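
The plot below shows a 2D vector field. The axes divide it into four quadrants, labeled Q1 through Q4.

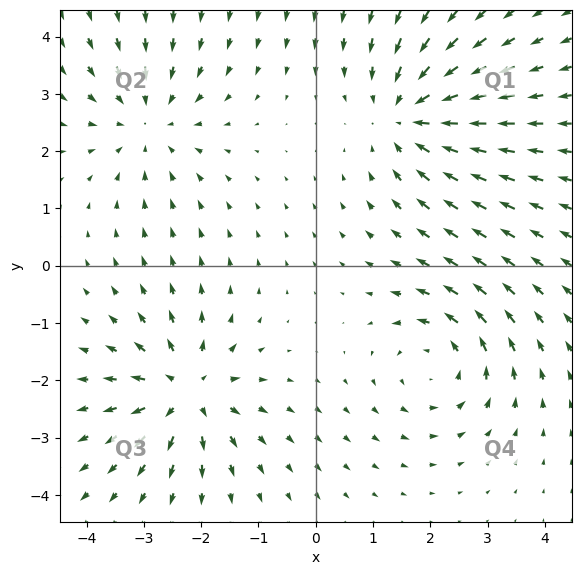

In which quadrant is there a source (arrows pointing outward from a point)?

The source sits at approximately (-2.3, -2.2), which lies in quadrant Q3. The divergence there is about +6, positive as expected for a source.

Q3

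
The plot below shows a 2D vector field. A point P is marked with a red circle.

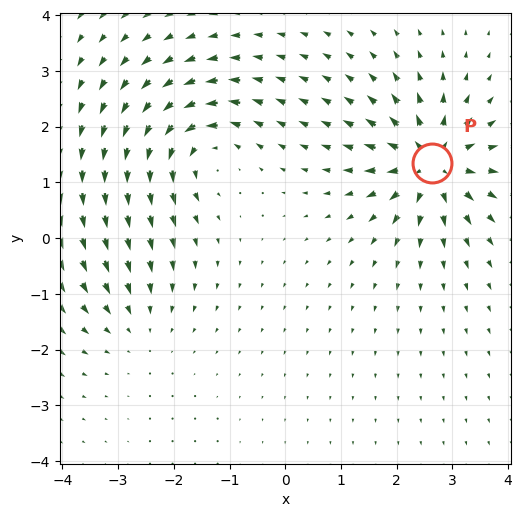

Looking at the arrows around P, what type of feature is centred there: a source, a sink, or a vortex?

At P (2.6, 1.3) the arrows spread outward. Divergence about +7, curl ≈0 — positive divergence with near-zero curl is a source.

source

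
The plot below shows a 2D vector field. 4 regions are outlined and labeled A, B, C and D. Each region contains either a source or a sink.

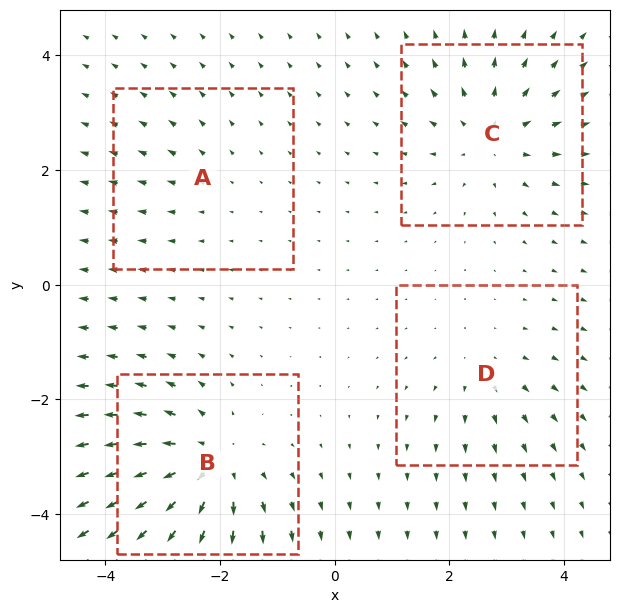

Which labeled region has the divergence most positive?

B

Divergence at each region's feature centre — A: about +2, B: about +6, C: about +5, D: about +3. Region B is most positive.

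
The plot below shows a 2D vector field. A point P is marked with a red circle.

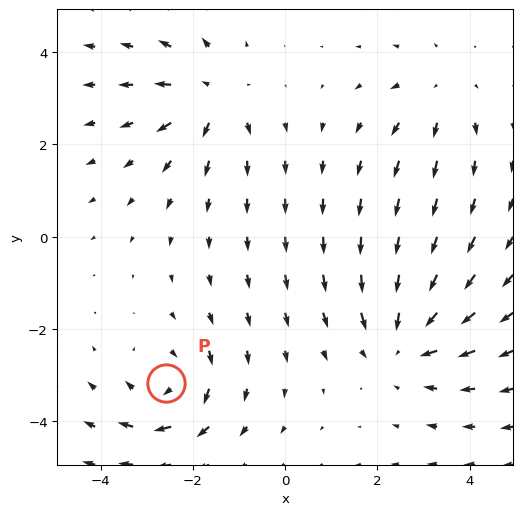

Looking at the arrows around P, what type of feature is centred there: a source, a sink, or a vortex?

vortex

At P (-2.6, -3.2) the arrows circulate clockwise. Divergence ≈0, curl about -4 — near-zero divergence with nonzero curl is a vortex.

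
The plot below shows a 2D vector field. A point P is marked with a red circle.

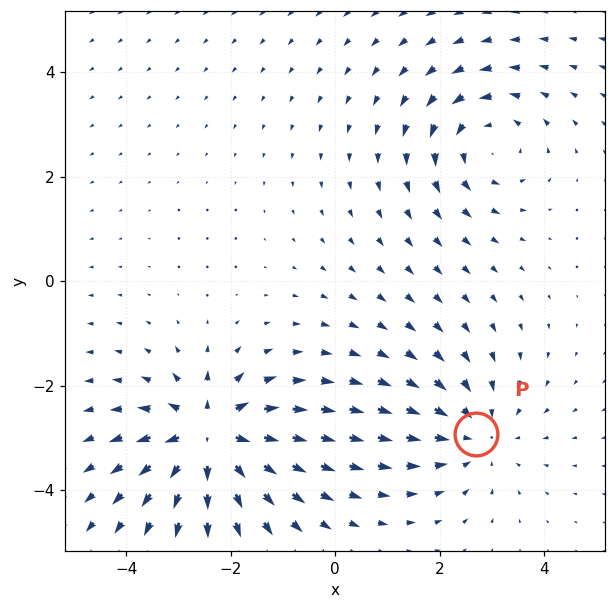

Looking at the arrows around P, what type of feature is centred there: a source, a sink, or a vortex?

At P (2.7, -2.9) the arrows converge inward. Divergence about -2, curl ≈0 — negative divergence with near-zero curl is a sink.

sink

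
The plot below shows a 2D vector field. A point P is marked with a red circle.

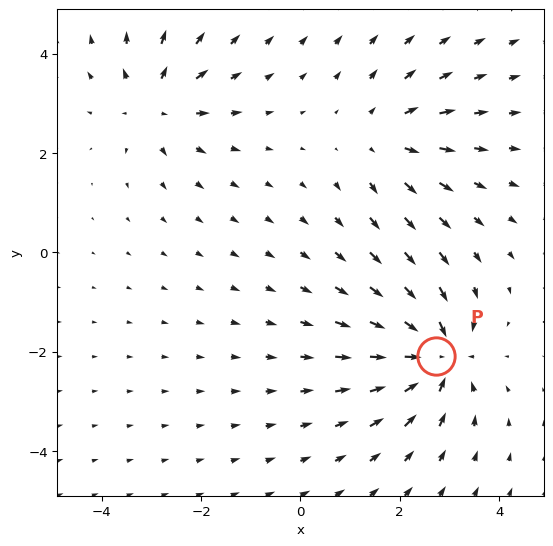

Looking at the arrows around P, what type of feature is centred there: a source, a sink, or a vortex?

At P (2.7, -2.1) the arrows converge inward. Divergence about -4, curl ≈0 — negative divergence with near-zero curl is a sink.

sink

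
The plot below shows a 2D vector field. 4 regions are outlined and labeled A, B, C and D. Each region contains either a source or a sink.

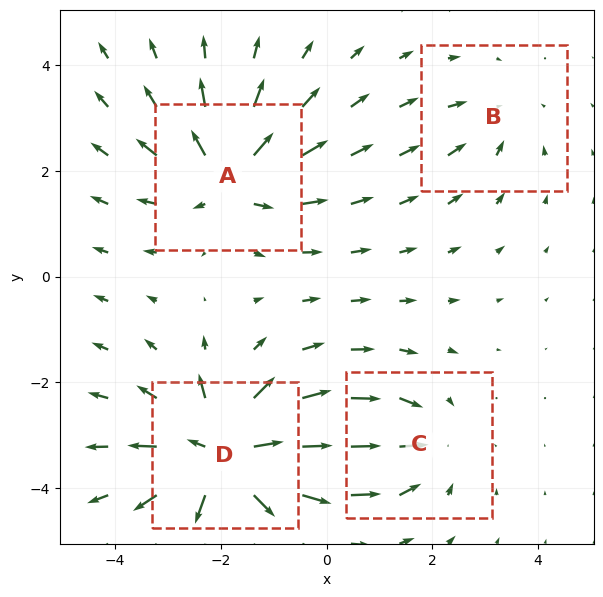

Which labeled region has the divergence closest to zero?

Divergence at each region's feature centre — A: about +5, B: about -2, C: about -4, D: about +7. Region B is closest to zero.

B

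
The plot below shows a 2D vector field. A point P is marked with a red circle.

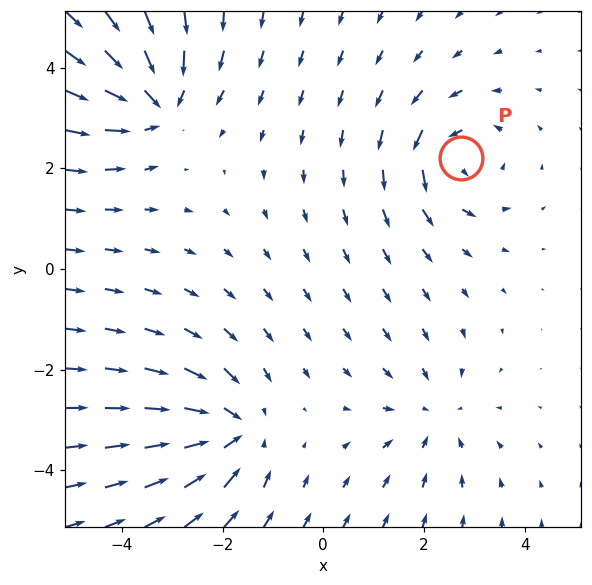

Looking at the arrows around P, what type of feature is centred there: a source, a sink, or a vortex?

vortex

At P (2.7, 2.2) the arrows circulate counterclockwise. Divergence ≈0, curl about +5 — near-zero divergence with nonzero curl is a vortex.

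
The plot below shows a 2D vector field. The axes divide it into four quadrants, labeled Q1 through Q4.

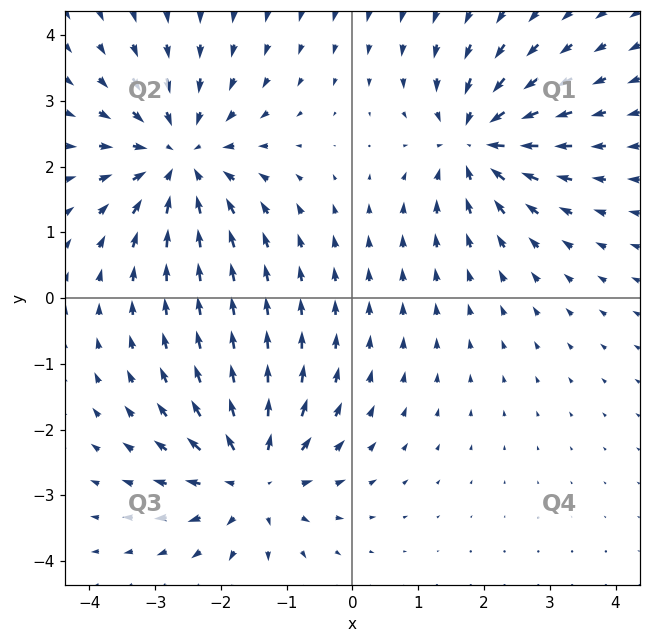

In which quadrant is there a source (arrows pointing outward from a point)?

Q3

The source sits at approximately (-1.5, -2.7), which lies in quadrant Q3. The divergence there is about +4, positive as expected for a source.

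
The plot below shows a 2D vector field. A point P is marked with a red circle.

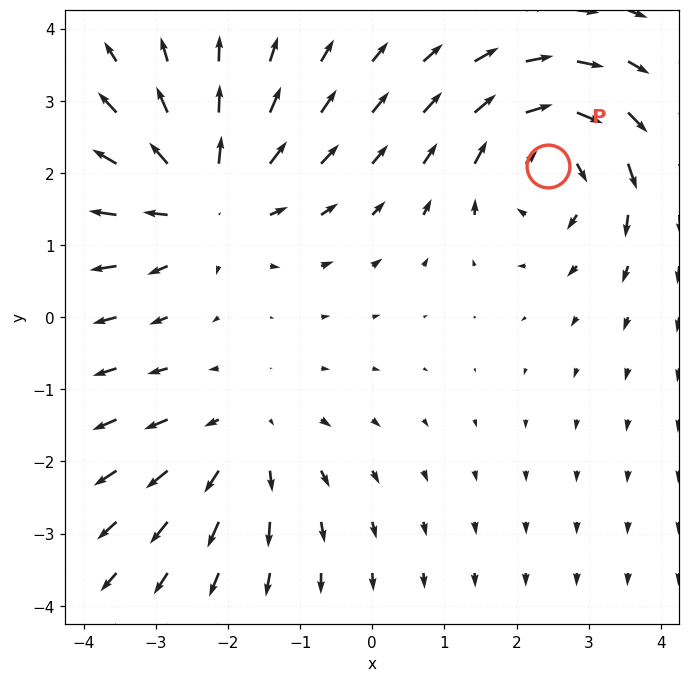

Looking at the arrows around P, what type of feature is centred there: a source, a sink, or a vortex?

vortex

At P (2.4, 2.1) the arrows circulate clockwise. Divergence ≈0, curl about -5 — near-zero divergence with nonzero curl is a vortex.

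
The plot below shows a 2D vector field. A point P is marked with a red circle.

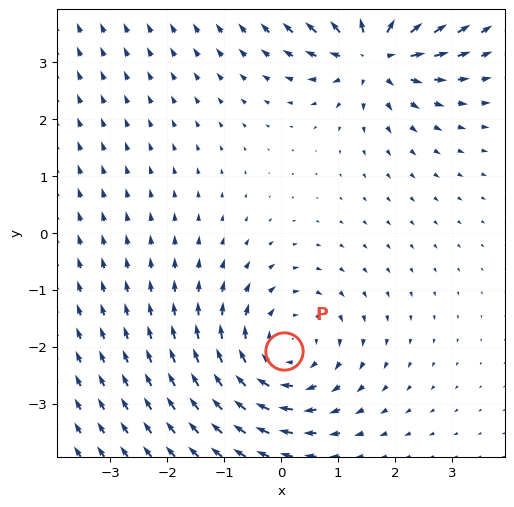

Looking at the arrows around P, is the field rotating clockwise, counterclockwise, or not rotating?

clockwise

Near P at (0.1, -2.1) the arrows circulate clockwise. The curl (z-component) there is about -3; negative curl means clockwise rotation.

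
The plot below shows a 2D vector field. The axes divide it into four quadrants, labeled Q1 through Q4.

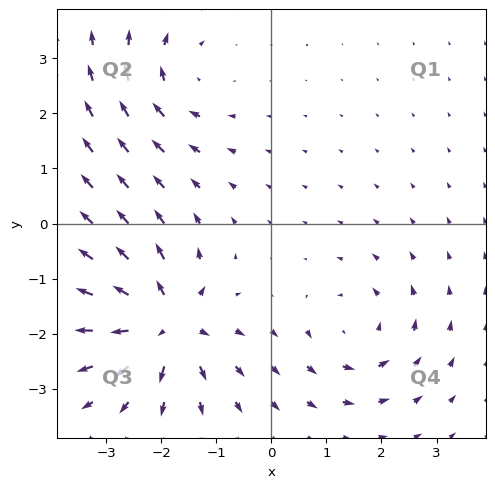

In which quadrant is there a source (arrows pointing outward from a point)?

The source sits at approximately (-1.9, -1.8), which lies in quadrant Q3. The divergence there is about +6, positive as expected for a source.

Q3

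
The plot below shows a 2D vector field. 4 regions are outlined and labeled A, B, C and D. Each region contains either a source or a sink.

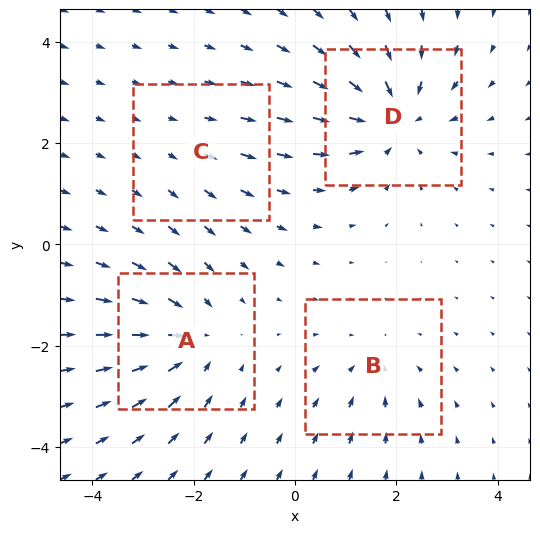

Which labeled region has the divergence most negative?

D

Divergence at each region's feature centre — A: about -5, B: about -3, C: about +2, D: about -6. Region D is most negative.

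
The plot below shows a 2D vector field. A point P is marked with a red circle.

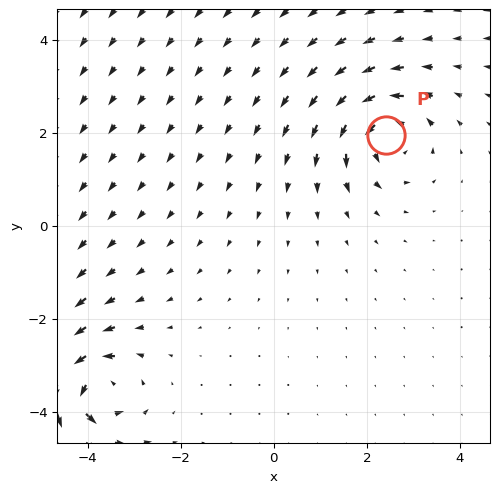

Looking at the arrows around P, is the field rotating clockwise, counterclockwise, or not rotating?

counterclockwise

Near P at (2.4, 2.0) the arrows circulate counterclockwise. The curl (z-component) there is about +5; positive curl means counterclockwise rotation.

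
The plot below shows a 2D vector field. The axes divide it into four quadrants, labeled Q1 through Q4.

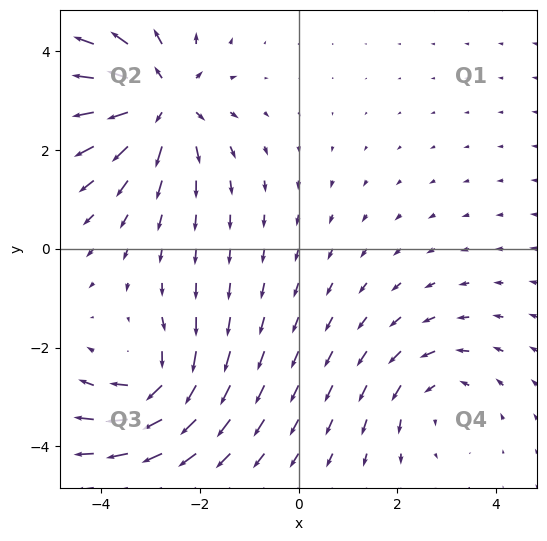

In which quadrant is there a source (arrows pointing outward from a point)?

Q2

The source sits at approximately (-2.8, 3.0), which lies in quadrant Q2. The divergence there is about +5, positive as expected for a source.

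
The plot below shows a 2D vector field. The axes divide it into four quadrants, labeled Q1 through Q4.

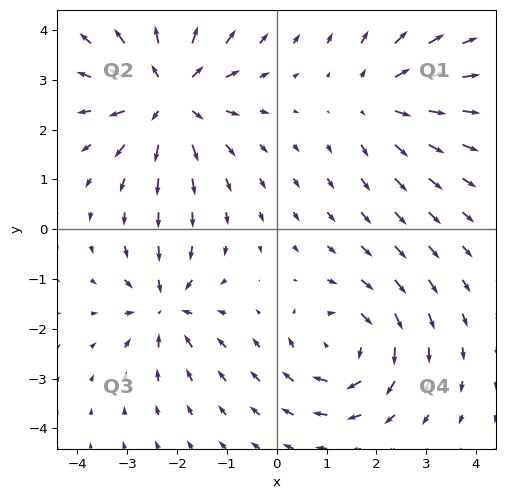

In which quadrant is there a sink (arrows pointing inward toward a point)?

Q3

The sink sits at approximately (-2.2, -1.6), which lies in quadrant Q3. The divergence there is about -4, negative as expected for a sink.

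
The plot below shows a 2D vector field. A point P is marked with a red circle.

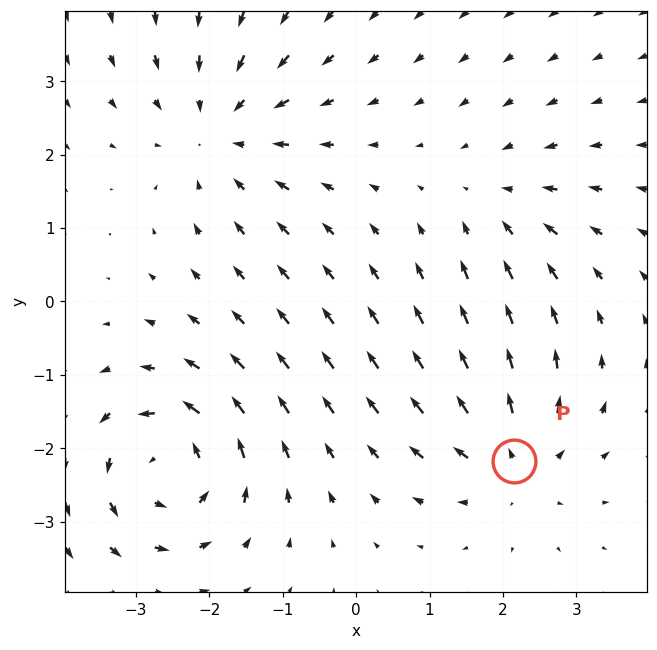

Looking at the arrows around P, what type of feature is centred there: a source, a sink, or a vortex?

At P (2.2, -2.2) the arrows spread outward. Divergence about +4, curl ≈0 — positive divergence with near-zero curl is a source.

source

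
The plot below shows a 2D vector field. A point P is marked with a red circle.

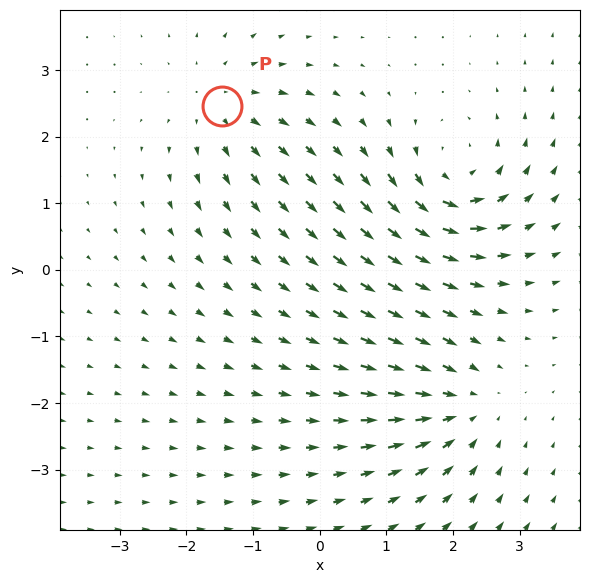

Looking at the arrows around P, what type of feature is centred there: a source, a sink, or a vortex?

At P (-1.5, 2.5) the arrows spread outward. Divergence about +3, curl ≈0 — positive divergence with near-zero curl is a source.

source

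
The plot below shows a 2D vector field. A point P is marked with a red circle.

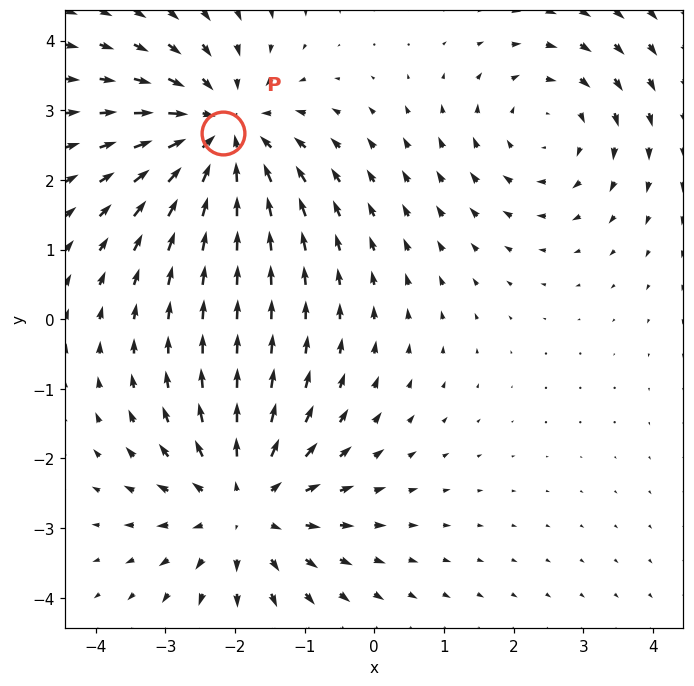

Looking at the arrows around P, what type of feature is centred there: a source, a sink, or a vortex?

sink

At P (-2.2, 2.7) the arrows converge inward. Divergence about -4, curl ≈0 — negative divergence with near-zero curl is a sink.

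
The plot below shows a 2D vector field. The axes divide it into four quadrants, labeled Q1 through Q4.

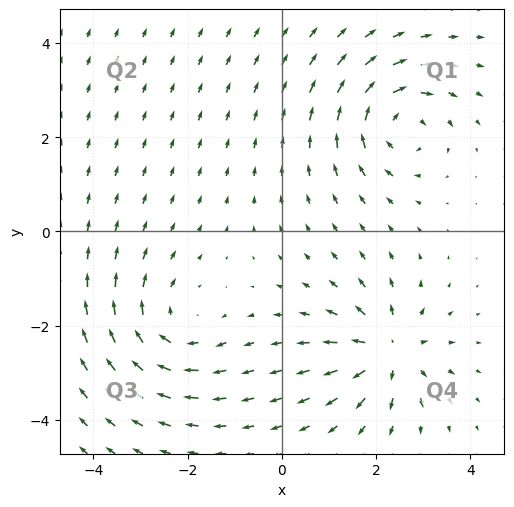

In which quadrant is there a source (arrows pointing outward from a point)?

The source sits at approximately (2.3, -2.5), which lies in quadrant Q4. The divergence there is about +5, positive as expected for a source.

Q4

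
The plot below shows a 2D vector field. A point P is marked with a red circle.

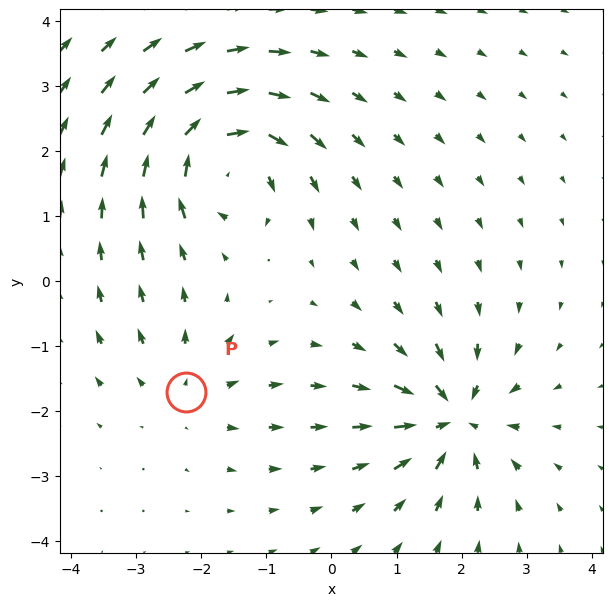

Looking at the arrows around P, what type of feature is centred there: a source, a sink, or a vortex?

source

At P (-2.2, -1.7) the arrows spread outward. Divergence about +3, curl ≈0 — positive divergence with near-zero curl is a source.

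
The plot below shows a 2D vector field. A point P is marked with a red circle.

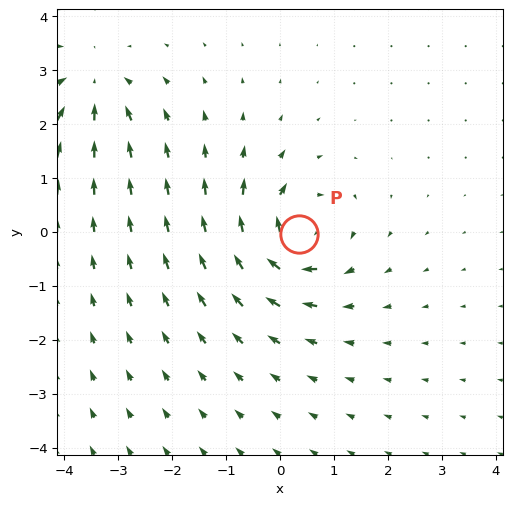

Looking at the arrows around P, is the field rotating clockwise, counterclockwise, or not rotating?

clockwise

Near P at (0.3, -0.0) the arrows circulate clockwise. The curl (z-component) there is about -5; negative curl means clockwise rotation.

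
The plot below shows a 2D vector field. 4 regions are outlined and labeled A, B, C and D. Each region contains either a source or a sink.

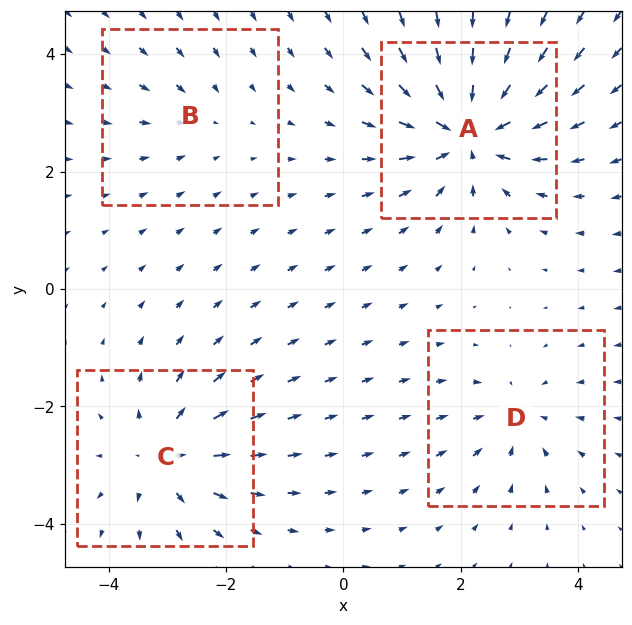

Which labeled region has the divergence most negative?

A

Divergence at each region's feature centre — A: about -8, B: about -2, C: about +5, D: about -4. Region A is most negative.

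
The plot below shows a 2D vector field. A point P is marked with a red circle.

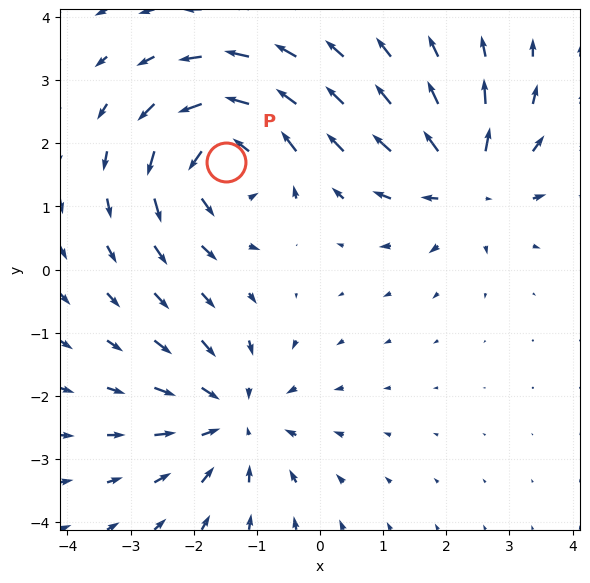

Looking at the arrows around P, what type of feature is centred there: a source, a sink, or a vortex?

At P (-1.5, 1.7) the arrows circulate counterclockwise. Divergence ≈0, curl about +5 — near-zero divergence with nonzero curl is a vortex.

vortex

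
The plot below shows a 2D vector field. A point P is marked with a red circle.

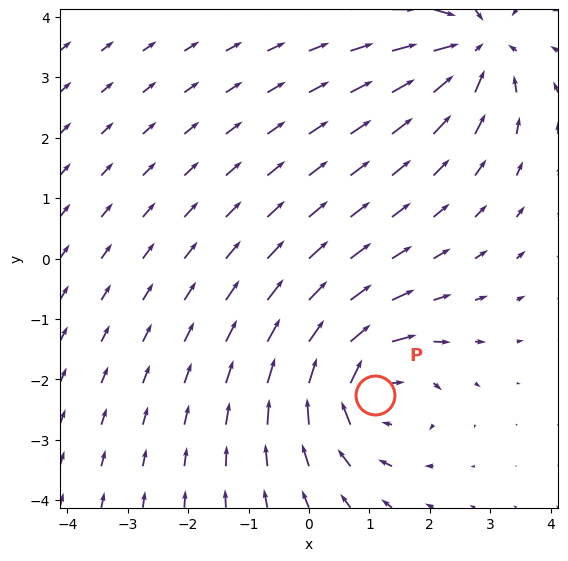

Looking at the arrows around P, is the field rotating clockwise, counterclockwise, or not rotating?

clockwise

Near P at (1.1, -2.3) the arrows circulate clockwise. The curl (z-component) there is about -6; negative curl means clockwise rotation.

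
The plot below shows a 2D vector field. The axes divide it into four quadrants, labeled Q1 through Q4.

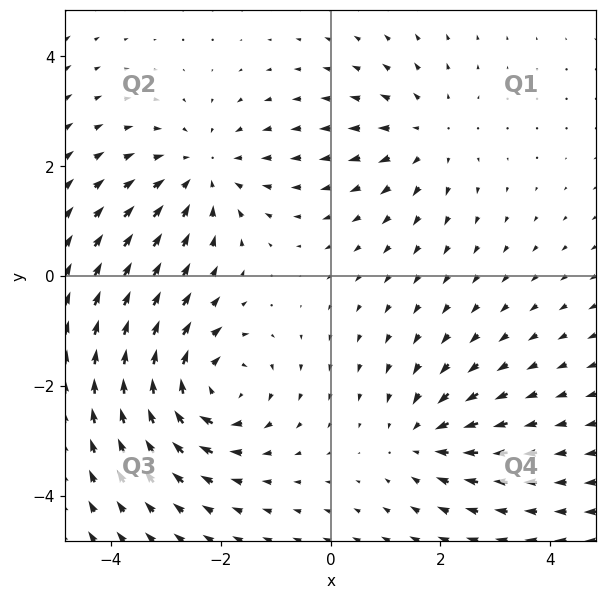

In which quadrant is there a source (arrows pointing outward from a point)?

The source sits at approximately (1.7, 2.6), which lies in quadrant Q1. The divergence there is about +3, positive as expected for a source.

Q1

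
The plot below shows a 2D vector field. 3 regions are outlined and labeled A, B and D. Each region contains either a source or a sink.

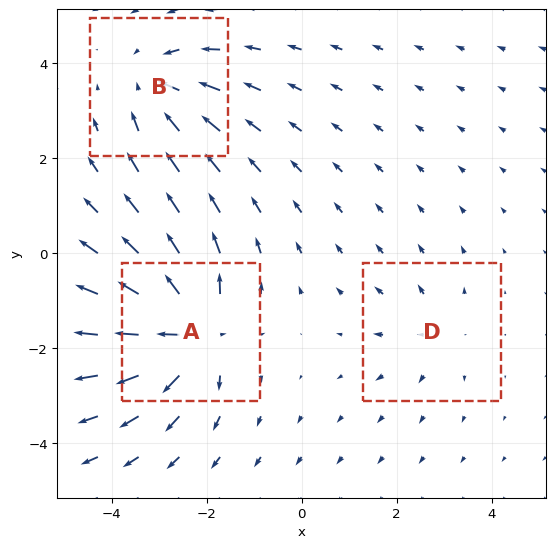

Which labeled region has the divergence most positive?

Divergence at each region's feature centre — A: about +6, B: about -4, D: about +2. Region A is most positive.

A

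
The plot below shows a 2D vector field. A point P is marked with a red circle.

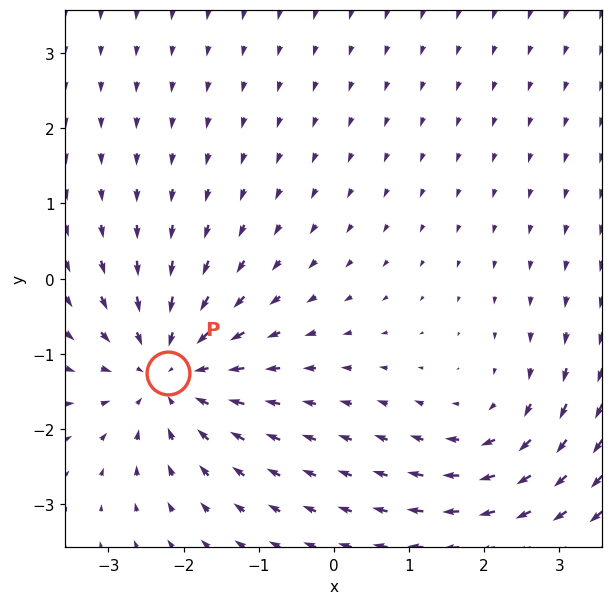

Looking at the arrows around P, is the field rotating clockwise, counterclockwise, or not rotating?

Near P at (-2.2, -1.3) the arrows show no circulation. The curl there is ≈0.

not rotating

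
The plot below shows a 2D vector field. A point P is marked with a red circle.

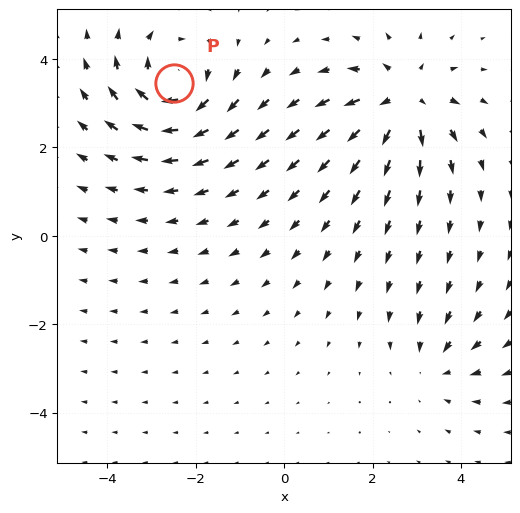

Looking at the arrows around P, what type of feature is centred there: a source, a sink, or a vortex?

At P (-2.5, 3.5) the arrows circulate clockwise. Divergence ≈0, curl about -5 — near-zero divergence with nonzero curl is a vortex.

vortex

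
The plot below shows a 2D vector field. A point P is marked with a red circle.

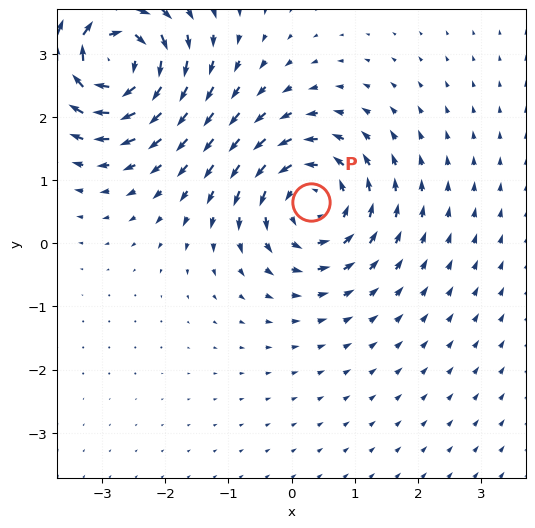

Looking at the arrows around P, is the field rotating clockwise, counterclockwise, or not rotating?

counterclockwise

Near P at (0.3, 0.7) the arrows circulate counterclockwise. The curl (z-component) there is about +5; positive curl means counterclockwise rotation.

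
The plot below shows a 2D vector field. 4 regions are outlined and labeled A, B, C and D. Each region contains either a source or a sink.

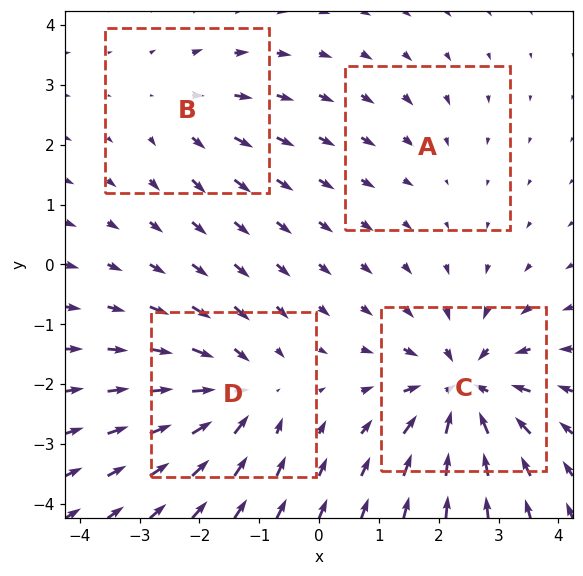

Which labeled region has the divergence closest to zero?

Divergence at each region's feature centre — A: about -2, B: about +3, C: about -8, D: about -5. Region A is closest to zero.

A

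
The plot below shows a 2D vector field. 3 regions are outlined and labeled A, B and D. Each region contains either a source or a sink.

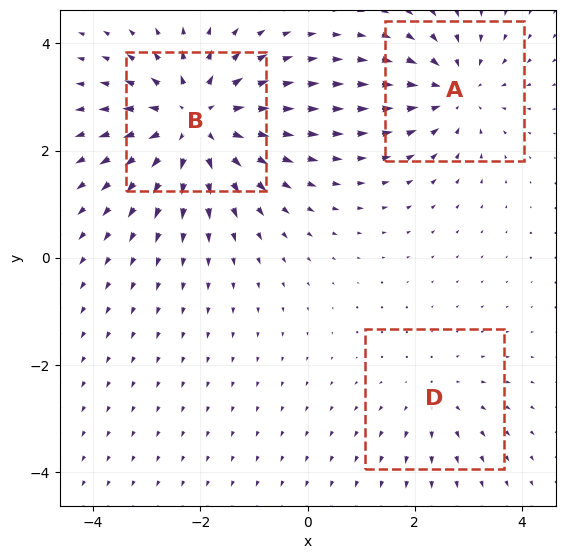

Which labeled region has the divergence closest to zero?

Divergence at each region's feature centre — A: about -3, B: about +5, D: about +2. Region D is closest to zero.

D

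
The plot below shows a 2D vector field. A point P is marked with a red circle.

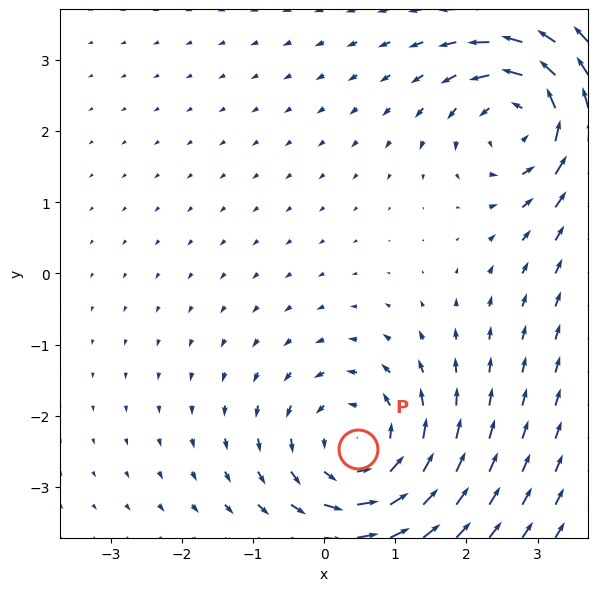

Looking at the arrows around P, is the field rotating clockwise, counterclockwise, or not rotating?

Near P at (0.5, -2.5) the arrows circulate counterclockwise. The curl (z-component) there is about +4; positive curl means counterclockwise rotation.

counterclockwise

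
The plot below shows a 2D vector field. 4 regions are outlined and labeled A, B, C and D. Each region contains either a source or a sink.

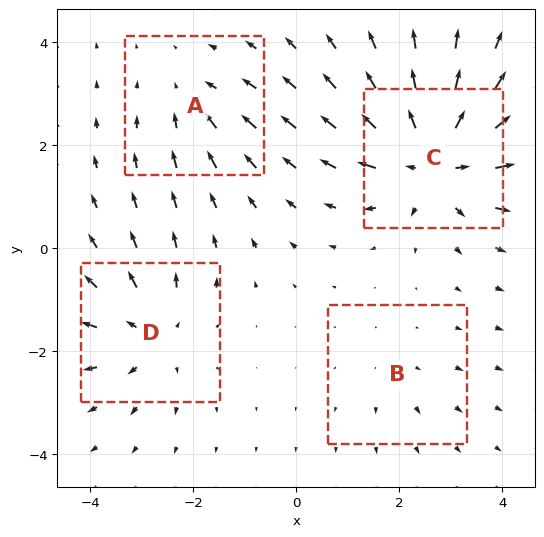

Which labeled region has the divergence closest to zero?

B

Divergence at each region's feature centre — A: about -3, B: about +2, C: about +7, D: about +4. Region B is closest to zero.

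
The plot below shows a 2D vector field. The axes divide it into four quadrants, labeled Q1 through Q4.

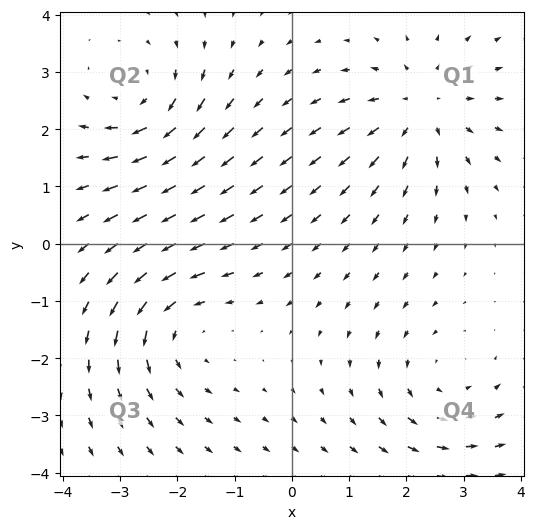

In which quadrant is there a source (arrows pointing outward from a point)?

The source sits at approximately (2.3, 2.4), which lies in quadrant Q1. The divergence there is about +4, positive as expected for a source.

Q1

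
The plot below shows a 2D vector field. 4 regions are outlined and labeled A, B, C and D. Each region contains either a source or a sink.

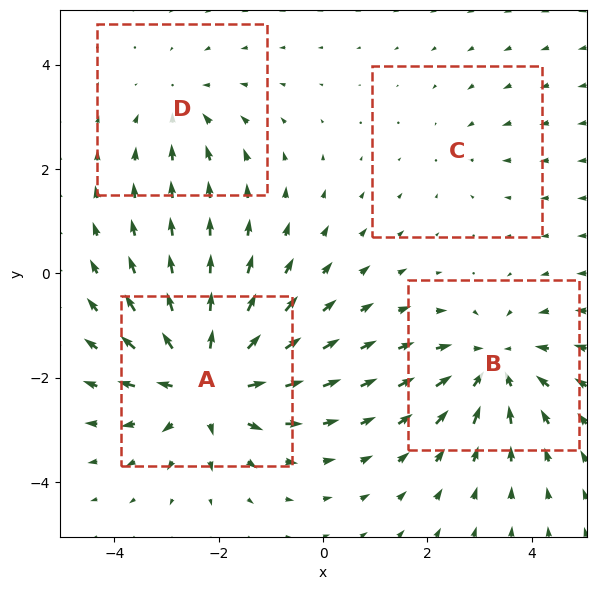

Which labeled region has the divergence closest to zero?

Divergence at each region's feature centre — A: about +7, B: about -5, C: about -2, D: about -3. Region C is closest to zero.

C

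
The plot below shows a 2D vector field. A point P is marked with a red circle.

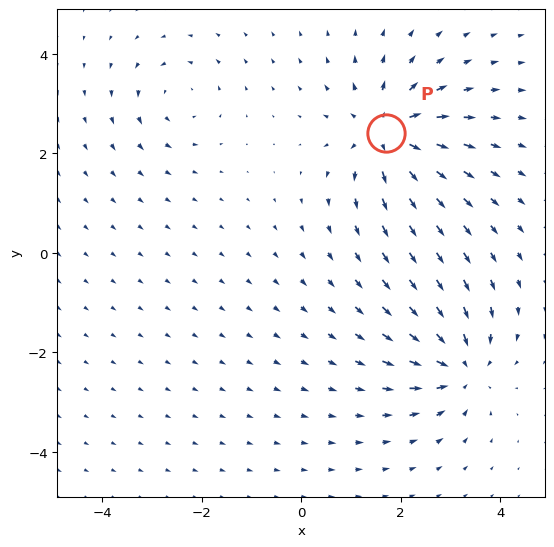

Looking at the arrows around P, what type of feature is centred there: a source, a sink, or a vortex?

At P (1.7, 2.4) the arrows spread outward. Divergence about +6, curl ≈0 — positive divergence with near-zero curl is a source.

source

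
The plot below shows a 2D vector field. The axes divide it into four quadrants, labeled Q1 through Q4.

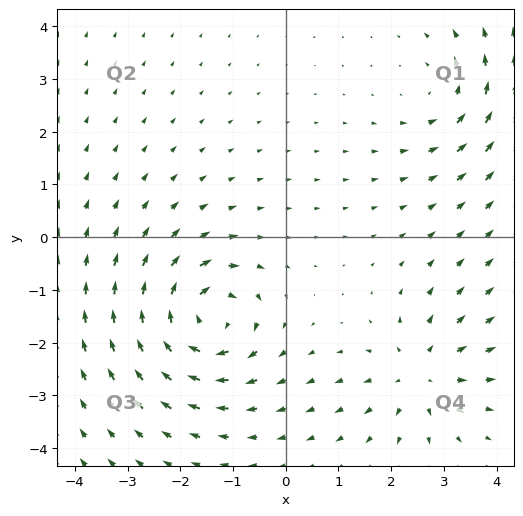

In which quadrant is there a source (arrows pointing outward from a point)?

The source sits at approximately (2.6, -2.6), which lies in quadrant Q4. The divergence there is about +3, positive as expected for a source.

Q4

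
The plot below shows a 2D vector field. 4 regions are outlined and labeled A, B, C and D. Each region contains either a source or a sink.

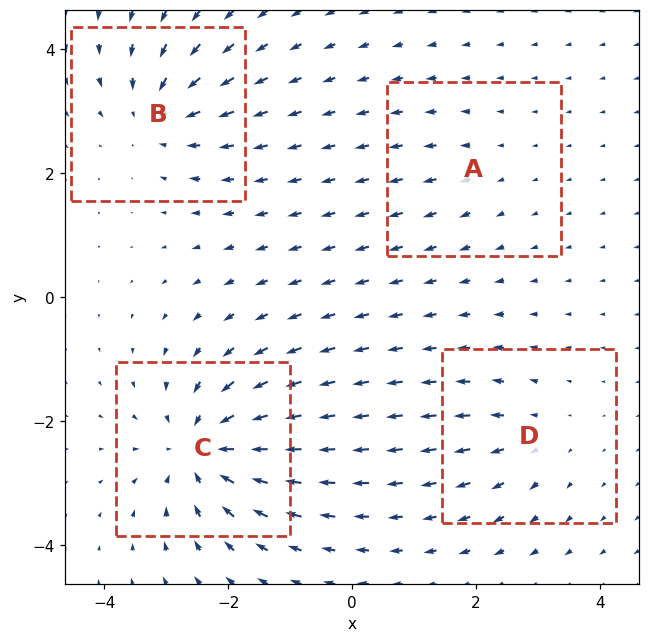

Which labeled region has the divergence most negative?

Divergence at each region's feature centre — A: about +2, B: about -6, C: about -8, D: about +3. Region C is most negative.

C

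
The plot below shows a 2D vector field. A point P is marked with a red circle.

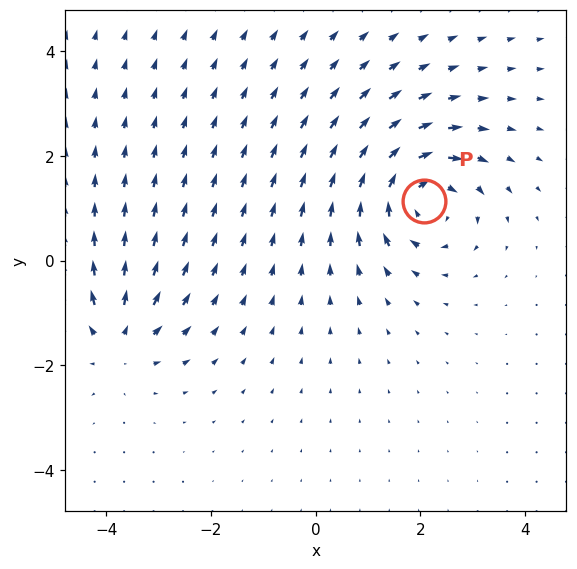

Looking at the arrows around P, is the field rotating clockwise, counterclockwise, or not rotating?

Near P at (2.1, 1.2) the arrows circulate clockwise. The curl (z-component) there is about -6; negative curl means clockwise rotation.

clockwise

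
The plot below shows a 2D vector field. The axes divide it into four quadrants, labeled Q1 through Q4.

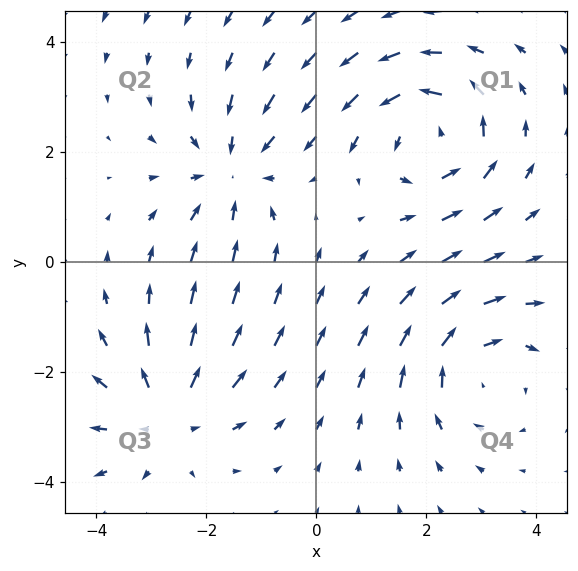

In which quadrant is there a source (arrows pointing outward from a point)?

The source sits at approximately (-2.7, -2.8), which lies in quadrant Q3. The divergence there is about +4, positive as expected for a source.

Q3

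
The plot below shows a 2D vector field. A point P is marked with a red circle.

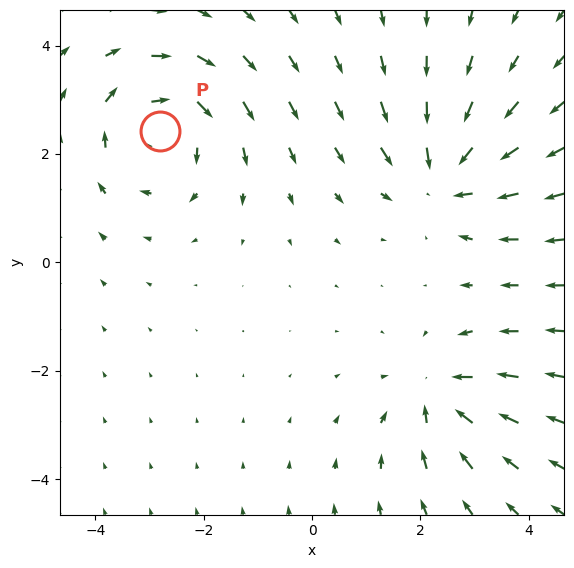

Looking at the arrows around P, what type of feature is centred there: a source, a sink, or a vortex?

vortex

At P (-2.8, 2.4) the arrows circulate clockwise. Divergence ≈0, curl about -4 — near-zero divergence with nonzero curl is a vortex.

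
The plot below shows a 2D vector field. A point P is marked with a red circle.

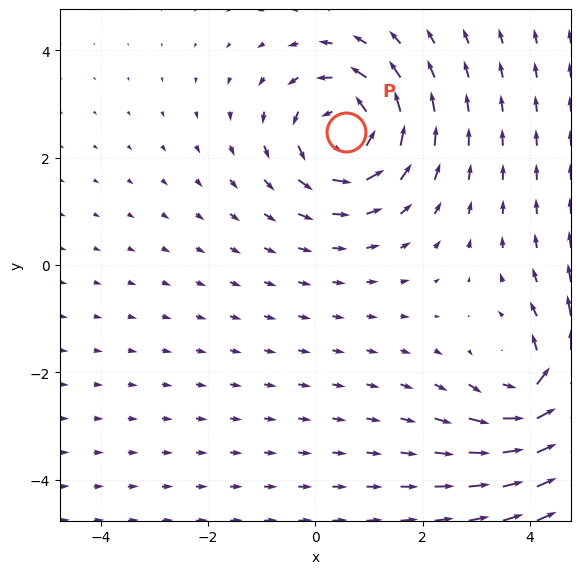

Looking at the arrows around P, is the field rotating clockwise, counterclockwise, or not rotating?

counterclockwise

Near P at (0.6, 2.5) the arrows circulate counterclockwise. The curl (z-component) there is about +5; positive curl means counterclockwise rotation.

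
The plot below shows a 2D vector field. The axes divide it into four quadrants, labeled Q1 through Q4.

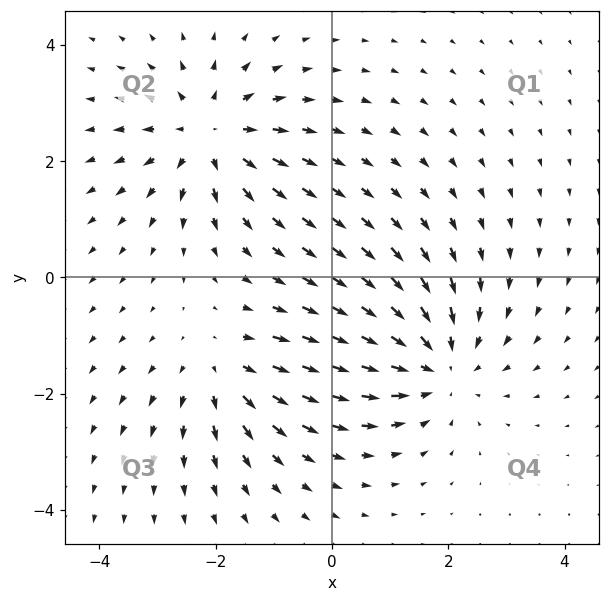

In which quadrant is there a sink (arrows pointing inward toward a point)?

The sink sits at approximately (1.8, -1.5), which lies in quadrant Q4. The divergence there is about -4, negative as expected for a sink.

Q4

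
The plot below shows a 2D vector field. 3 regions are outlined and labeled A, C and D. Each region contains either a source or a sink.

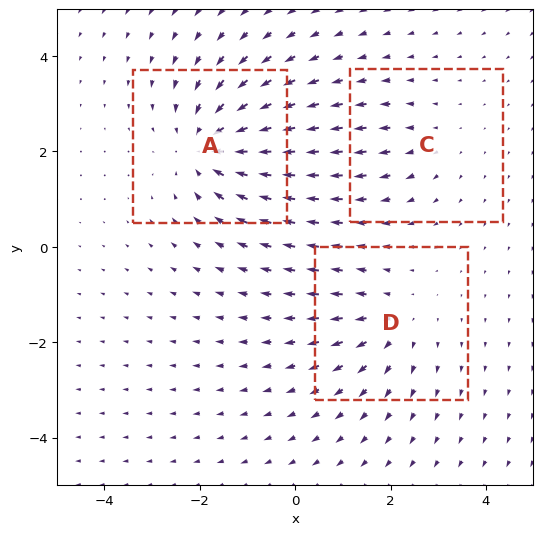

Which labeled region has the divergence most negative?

Divergence at each region's feature centre — A: about -5, C: about +2, D: about +3. Region A is most negative.

A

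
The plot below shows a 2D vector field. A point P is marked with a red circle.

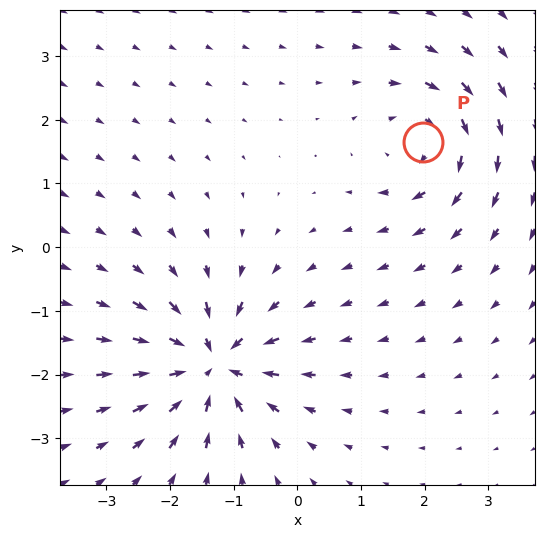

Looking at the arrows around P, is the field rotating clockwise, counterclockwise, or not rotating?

clockwise

Near P at (2.0, 1.6) the arrows circulate clockwise. The curl (z-component) there is about -4; negative curl means clockwise rotation.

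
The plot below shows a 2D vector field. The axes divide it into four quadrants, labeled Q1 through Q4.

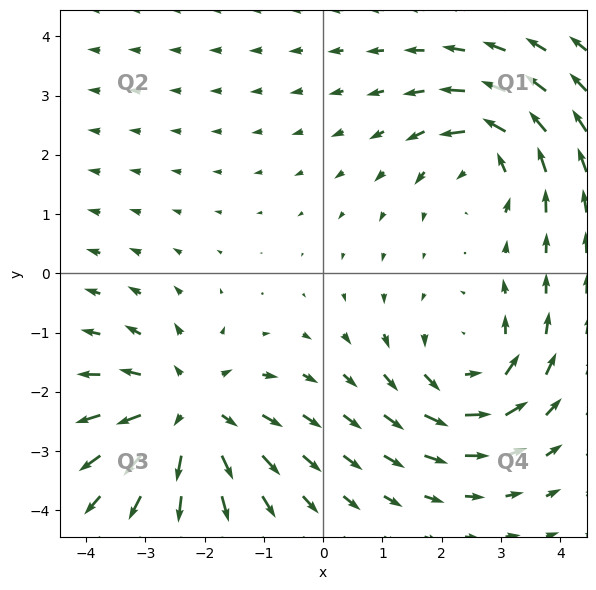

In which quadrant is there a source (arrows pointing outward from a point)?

Q3

The source sits at approximately (-2.3, -2.3), which lies in quadrant Q3. The divergence there is about +4, positive as expected for a source.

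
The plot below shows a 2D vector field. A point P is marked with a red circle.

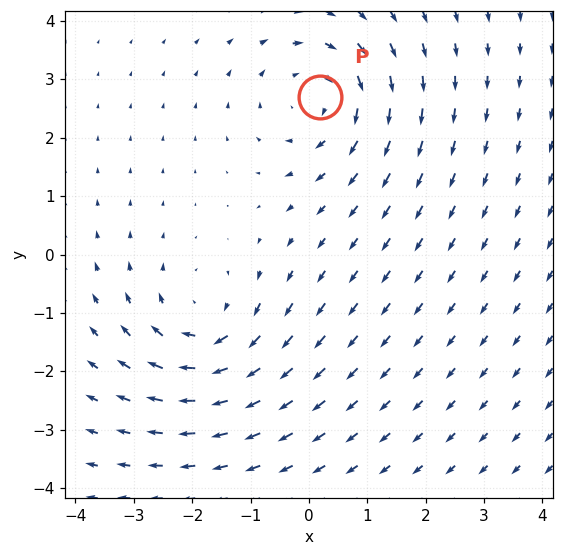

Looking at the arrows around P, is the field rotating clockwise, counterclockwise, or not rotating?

clockwise

Near P at (0.2, 2.7) the arrows circulate clockwise. The curl (z-component) there is about -4; negative curl means clockwise rotation.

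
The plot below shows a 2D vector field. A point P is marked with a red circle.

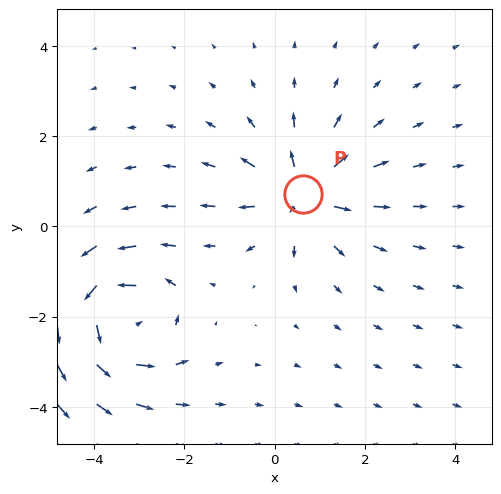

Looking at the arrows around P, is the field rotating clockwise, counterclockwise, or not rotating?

Near P at (0.6, 0.7) the arrows show no circulation. The curl there is ≈0.

not rotating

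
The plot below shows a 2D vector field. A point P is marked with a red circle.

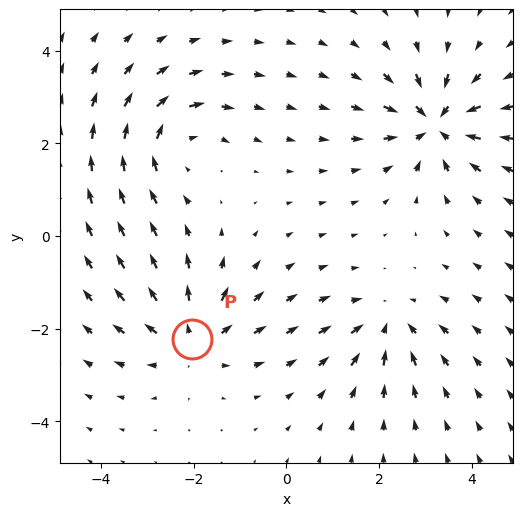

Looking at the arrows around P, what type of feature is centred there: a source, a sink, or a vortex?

source

At P (-2.0, -2.2) the arrows spread outward. Divergence about +4, curl ≈0 — positive divergence with near-zero curl is a source.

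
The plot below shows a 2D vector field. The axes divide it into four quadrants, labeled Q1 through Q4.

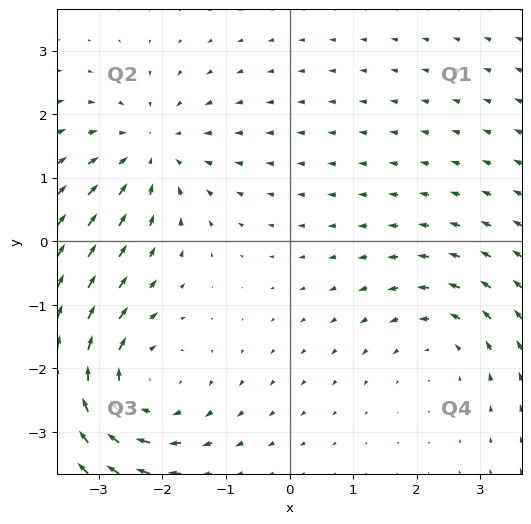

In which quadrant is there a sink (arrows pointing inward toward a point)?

The sink sits at approximately (-2.2, 1.4), which lies in quadrant Q2. The divergence there is about -3, negative as expected for a sink.

Q2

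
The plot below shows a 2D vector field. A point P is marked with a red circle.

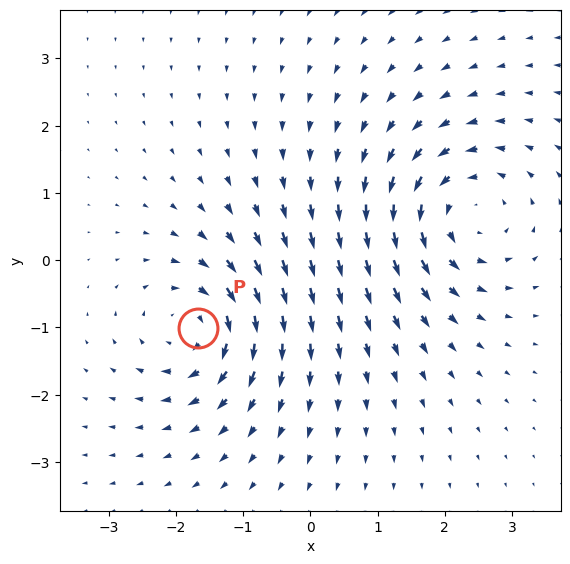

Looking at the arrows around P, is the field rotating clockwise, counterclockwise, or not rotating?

clockwise

Near P at (-1.7, -1.0) the arrows circulate clockwise. The curl (z-component) there is about -4; negative curl means clockwise rotation.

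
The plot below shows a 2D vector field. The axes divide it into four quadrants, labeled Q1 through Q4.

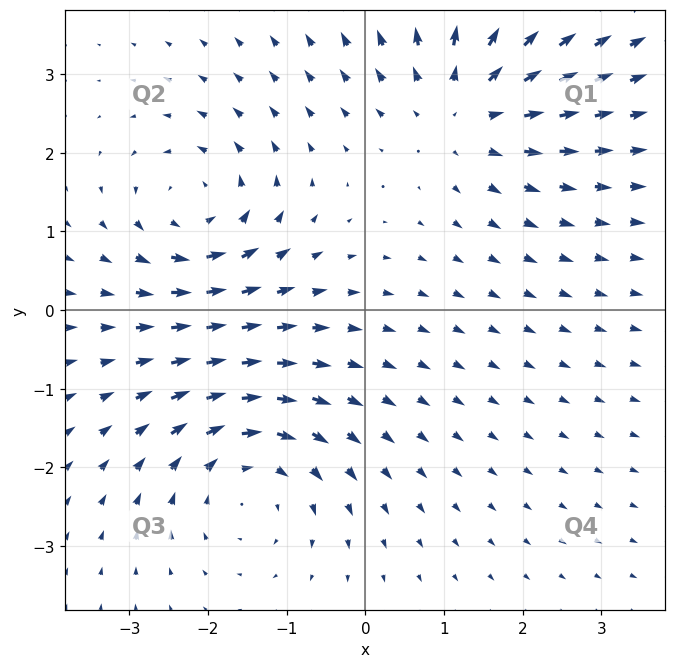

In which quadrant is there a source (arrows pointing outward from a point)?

Q1

The source sits at approximately (1.3, 2.6), which lies in quadrant Q1. The divergence there is about +3, positive as expected for a source.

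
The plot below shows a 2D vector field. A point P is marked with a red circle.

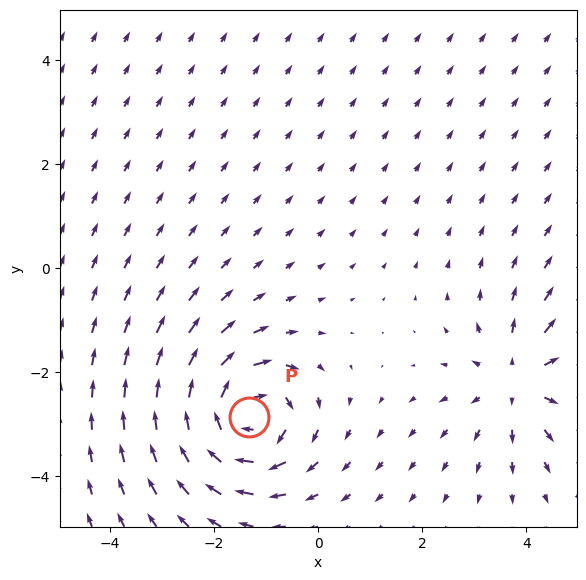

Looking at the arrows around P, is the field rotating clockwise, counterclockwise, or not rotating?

clockwise

Near P at (-1.3, -2.9) the arrows circulate clockwise. The curl (z-component) there is about -7; negative curl means clockwise rotation.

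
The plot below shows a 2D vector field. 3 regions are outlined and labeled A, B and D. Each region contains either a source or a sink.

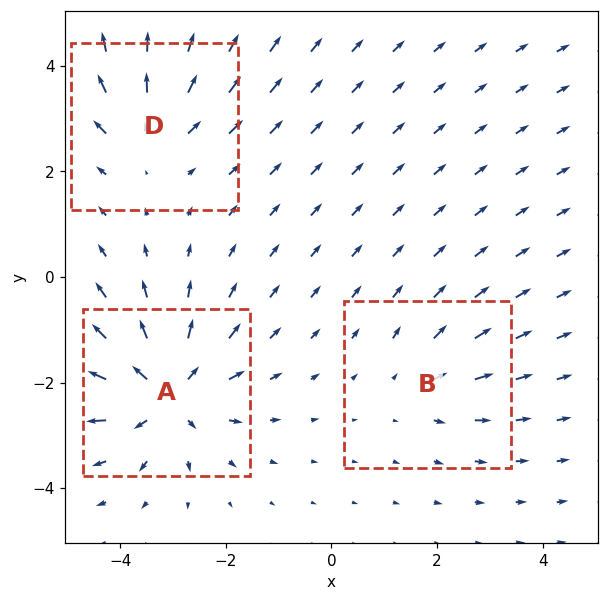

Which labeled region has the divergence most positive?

Divergence at each region's feature centre — A: about +5, B: about +2, D: about +4. Region A is most positive.

A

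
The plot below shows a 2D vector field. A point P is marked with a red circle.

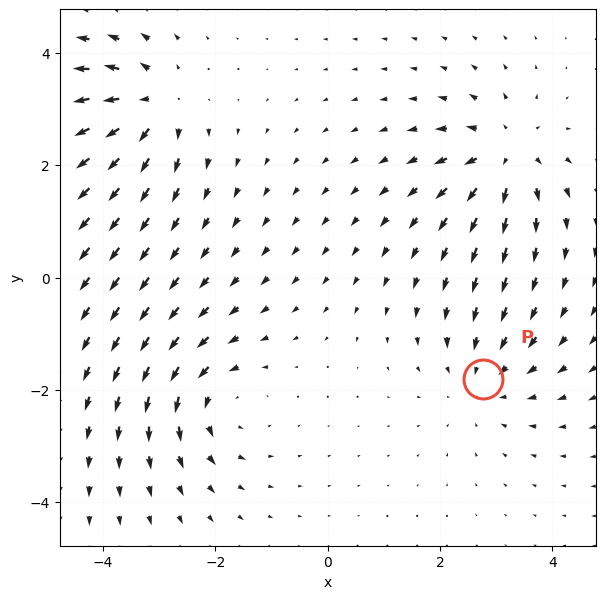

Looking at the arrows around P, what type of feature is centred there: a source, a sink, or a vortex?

sink

At P (2.8, -1.8) the arrows converge inward. Divergence about -3, curl ≈0 — negative divergence with near-zero curl is a sink.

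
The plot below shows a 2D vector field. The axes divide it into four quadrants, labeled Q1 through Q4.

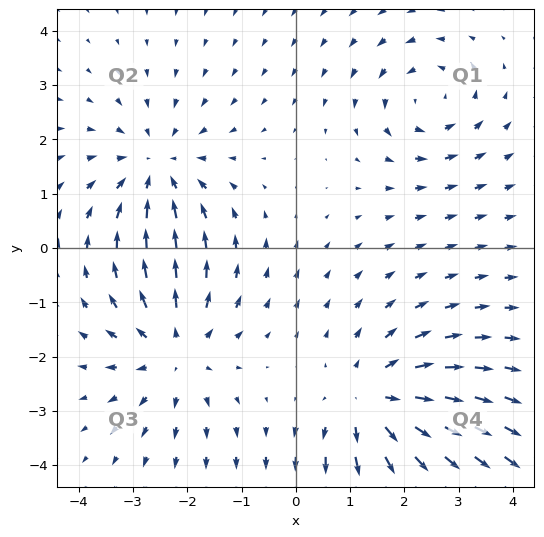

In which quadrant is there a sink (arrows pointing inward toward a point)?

Q2

The sink sits at approximately (-2.6, 1.5), which lies in quadrant Q2. The divergence there is about -3, negative as expected for a sink.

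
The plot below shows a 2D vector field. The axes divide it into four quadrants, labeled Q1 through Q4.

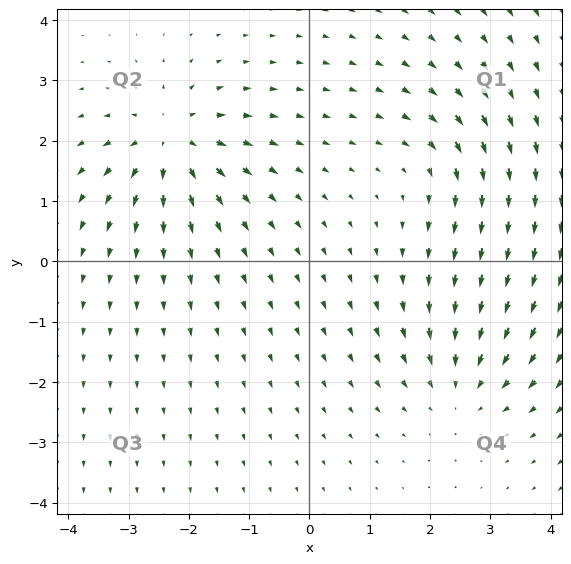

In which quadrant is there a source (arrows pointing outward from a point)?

Q2

The source sits at approximately (-2.3, 2.0), which lies in quadrant Q2. The divergence there is about +5, positive as expected for a source.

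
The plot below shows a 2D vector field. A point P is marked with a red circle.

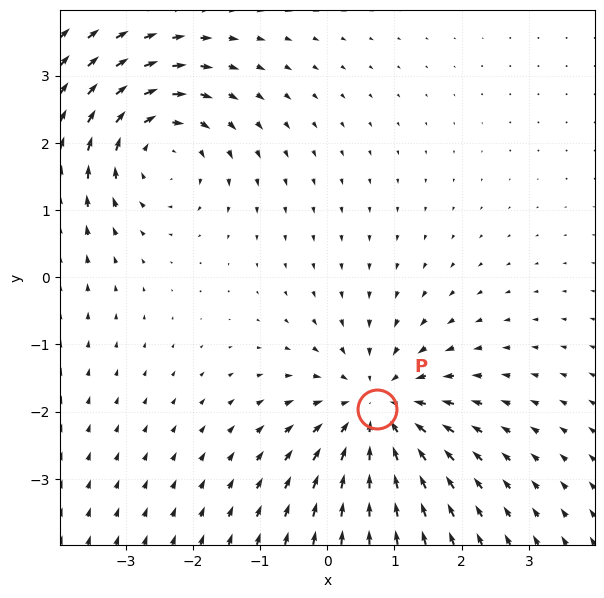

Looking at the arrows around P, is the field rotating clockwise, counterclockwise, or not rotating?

not rotating

Near P at (0.7, -2.0) the arrows show no circulation. The curl there is ≈0.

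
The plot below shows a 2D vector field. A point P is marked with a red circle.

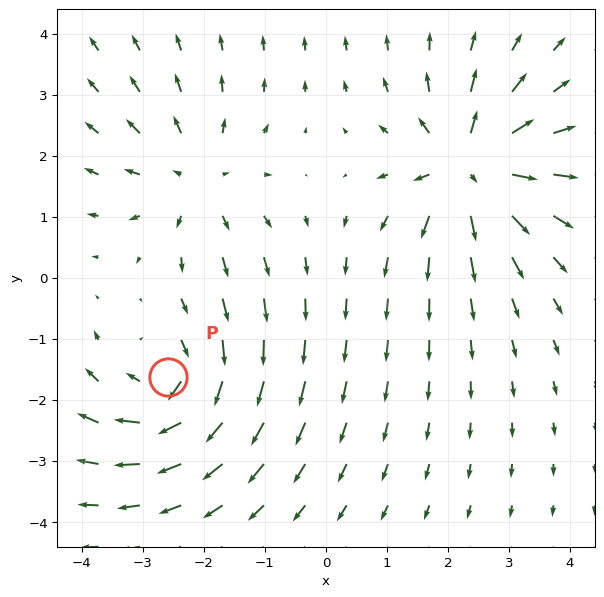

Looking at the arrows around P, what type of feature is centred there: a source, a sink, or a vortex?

vortex

At P (-2.6, -1.6) the arrows circulate clockwise. Divergence ≈0, curl about -5 — near-zero divergence with nonzero curl is a vortex.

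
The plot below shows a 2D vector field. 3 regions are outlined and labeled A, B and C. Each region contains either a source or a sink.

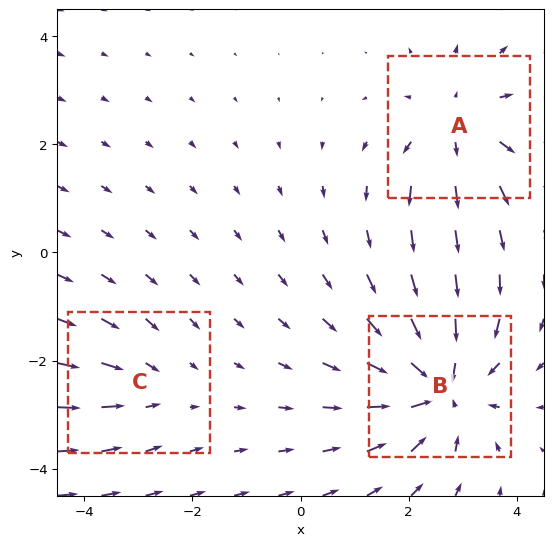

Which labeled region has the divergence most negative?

Divergence at each region's feature centre — A: about +3, B: about -5, C: about -2. Region B is most negative.

B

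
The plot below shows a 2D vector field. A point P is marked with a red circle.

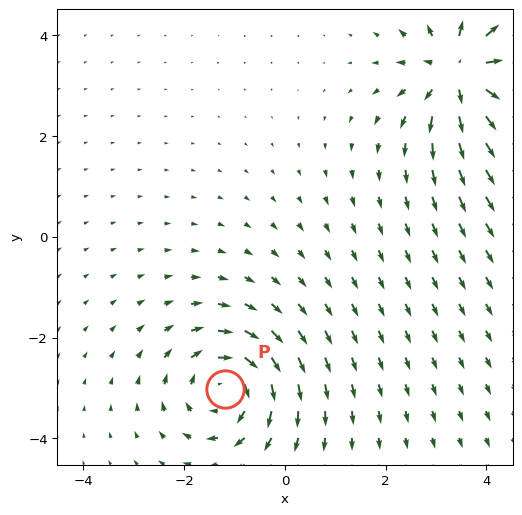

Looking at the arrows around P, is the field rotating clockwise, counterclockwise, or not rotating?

clockwise

Near P at (-1.2, -3.0) the arrows circulate clockwise. The curl (z-component) there is about -4; negative curl means clockwise rotation.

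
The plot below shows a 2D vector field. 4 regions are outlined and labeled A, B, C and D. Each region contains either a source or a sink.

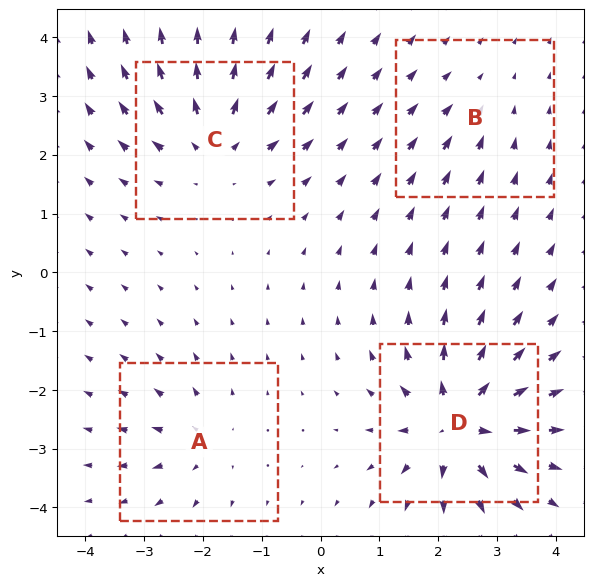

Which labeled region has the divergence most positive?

Divergence at each region's feature centre — A: about +4, B: about -3, C: about +6, D: about +9. Region D is most positive.

D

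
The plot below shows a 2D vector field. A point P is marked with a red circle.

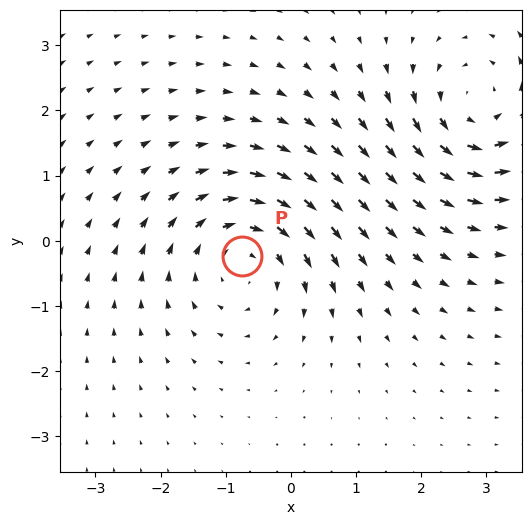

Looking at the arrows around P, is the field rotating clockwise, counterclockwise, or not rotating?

clockwise

Near P at (-0.8, -0.2) the arrows circulate clockwise. The curl (z-component) there is about -4; negative curl means clockwise rotation.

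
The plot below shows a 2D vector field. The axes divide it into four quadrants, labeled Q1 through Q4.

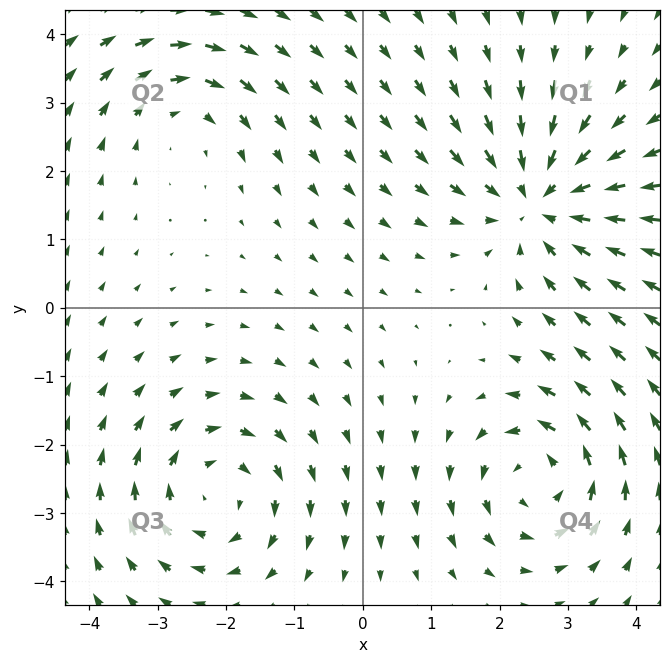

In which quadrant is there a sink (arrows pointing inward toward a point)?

Q1

The sink sits at approximately (2.6, 1.6), which lies in quadrant Q1. The divergence there is about -5, negative as expected for a sink.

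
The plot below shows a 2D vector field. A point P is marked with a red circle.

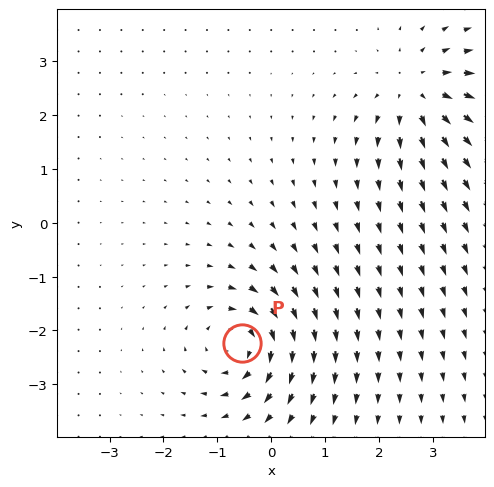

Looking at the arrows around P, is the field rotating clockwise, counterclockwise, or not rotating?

Near P at (-0.5, -2.2) the arrows circulate clockwise. The curl (z-component) there is about -7; negative curl means clockwise rotation.

clockwise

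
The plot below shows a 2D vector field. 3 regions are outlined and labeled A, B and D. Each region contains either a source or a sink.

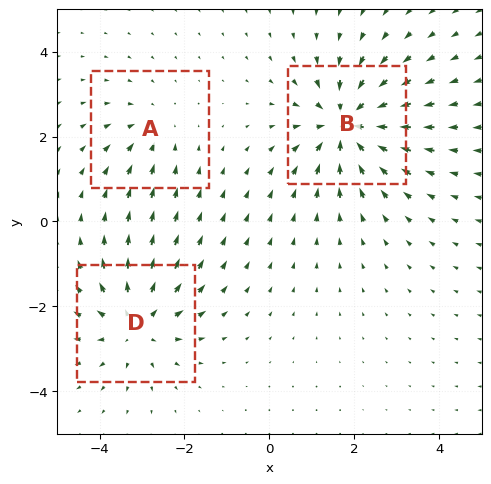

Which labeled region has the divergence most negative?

B

Divergence at each region's feature centre — A: about -2, B: about -5, D: about +4. Region B is most negative.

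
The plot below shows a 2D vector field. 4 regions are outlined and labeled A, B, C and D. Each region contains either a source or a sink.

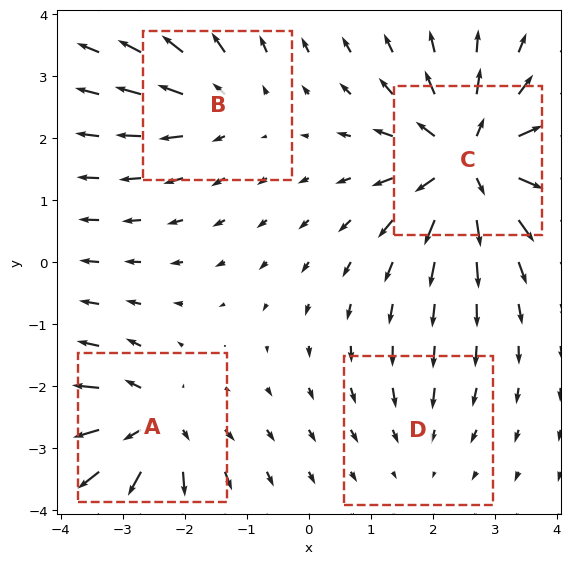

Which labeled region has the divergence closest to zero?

D

Divergence at each region's feature centre — A: about +6, B: about +4, C: about +8, D: about -2. Region D is closest to zero.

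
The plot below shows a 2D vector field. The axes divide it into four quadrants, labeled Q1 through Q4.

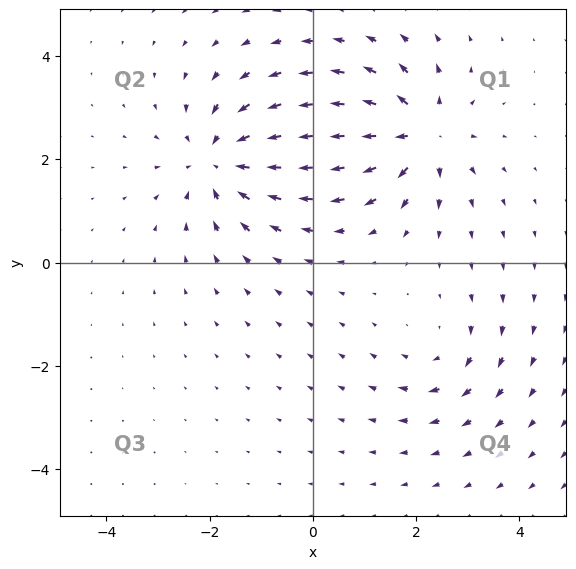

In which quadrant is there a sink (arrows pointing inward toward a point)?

Q2

The sink sits at approximately (-1.8, 2.0), which lies in quadrant Q2. The divergence there is about -5, negative as expected for a sink.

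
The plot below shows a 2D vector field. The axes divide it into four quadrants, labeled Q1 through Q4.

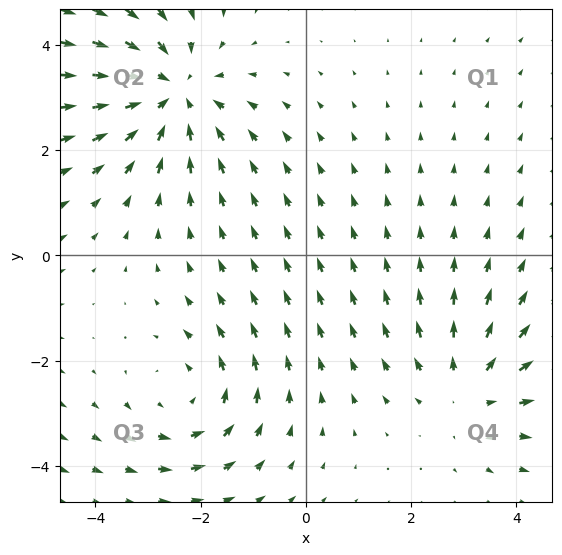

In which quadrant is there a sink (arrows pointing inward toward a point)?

Q2

The sink sits at approximately (-2.6, 3.1), which lies in quadrant Q2. The divergence there is about -4, negative as expected for a sink.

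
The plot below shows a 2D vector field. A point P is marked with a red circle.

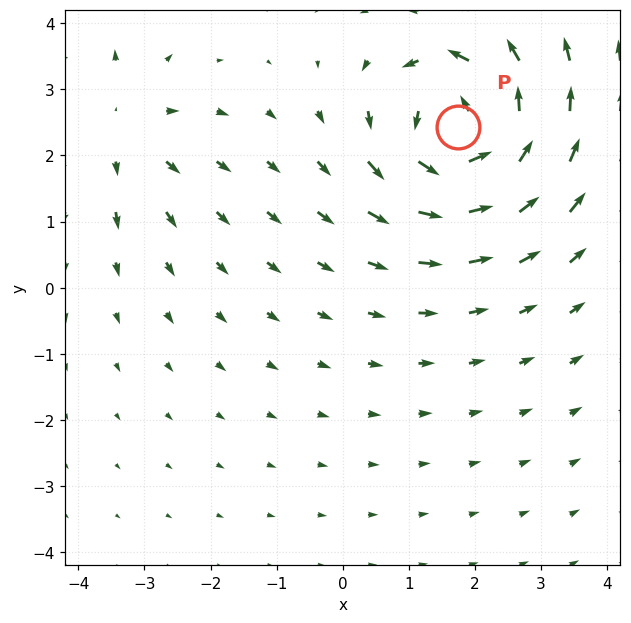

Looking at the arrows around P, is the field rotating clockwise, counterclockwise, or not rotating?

counterclockwise

Near P at (1.7, 2.4) the arrows circulate counterclockwise. The curl (z-component) there is about +6; positive curl means counterclockwise rotation.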